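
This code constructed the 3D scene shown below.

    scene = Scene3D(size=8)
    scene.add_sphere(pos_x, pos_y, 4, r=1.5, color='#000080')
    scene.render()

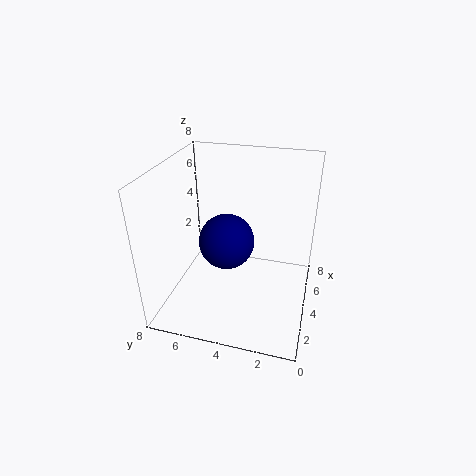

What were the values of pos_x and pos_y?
pos_x = 3.5
pos_y = 4.5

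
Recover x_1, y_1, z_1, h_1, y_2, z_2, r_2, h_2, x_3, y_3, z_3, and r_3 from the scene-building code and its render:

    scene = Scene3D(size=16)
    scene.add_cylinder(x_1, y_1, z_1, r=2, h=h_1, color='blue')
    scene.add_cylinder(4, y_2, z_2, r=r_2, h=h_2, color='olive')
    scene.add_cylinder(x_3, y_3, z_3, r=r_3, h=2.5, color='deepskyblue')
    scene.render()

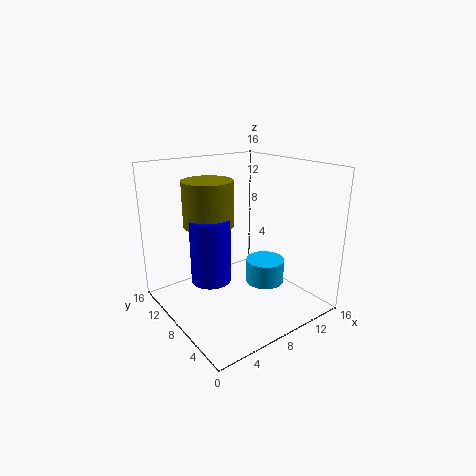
x_1 = 3.5; y_1 = 6.5; z_1 = 5; h_1 = 6.5; y_2 = 7.5; z_2 = 10.5; r_2 = 2.5; h_2 = 4.5; x_3 = 9; y_3 = 4.5; z_3 = 4; r_3 = 2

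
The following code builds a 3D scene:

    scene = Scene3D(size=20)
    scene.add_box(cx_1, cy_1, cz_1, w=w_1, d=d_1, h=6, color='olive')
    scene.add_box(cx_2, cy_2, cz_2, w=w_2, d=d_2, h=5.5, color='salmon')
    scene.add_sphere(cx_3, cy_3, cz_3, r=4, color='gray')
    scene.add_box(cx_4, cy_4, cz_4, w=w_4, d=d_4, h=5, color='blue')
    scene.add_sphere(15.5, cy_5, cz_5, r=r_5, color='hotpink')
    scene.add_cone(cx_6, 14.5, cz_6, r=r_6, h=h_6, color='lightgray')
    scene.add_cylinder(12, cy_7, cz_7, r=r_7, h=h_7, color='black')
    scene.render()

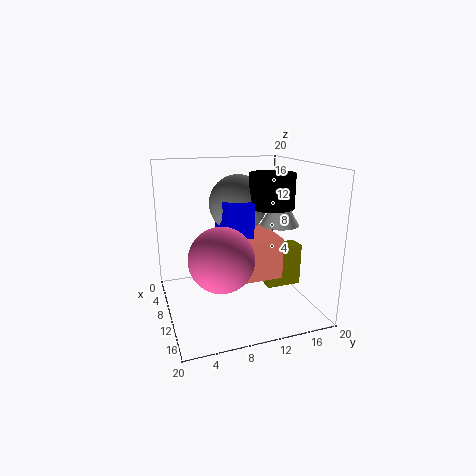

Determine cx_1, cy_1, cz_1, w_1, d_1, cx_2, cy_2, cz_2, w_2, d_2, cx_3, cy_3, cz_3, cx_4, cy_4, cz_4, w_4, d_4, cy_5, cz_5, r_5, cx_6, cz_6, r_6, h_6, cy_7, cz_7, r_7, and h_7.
cx_1 = 9.5, cy_1 = 14, cz_1 = 2.5, w_1 = 2.5, d_1 = 5, cx_2 = 8, cy_2 = 8, cz_2 = 5.5, w_2 = 7, d_2 = 6.5, cx_3 = 8.5, cy_3 = 10.5, cz_3 = 14.5, cx_4 = 7, cy_4 = 7.5, cz_4 = 10.5, w_4 = 6.5, d_4 = 3.5, cy_5 = 6, cz_5 = 9.5, r_5 = 4, cx_6 = 13.5, cz_6 = 12.5, r_6 = 2.5, h_6 = 4.5, cy_7 = 14, cz_7 = 14.5, r_7 = 3, h_7 = 4.5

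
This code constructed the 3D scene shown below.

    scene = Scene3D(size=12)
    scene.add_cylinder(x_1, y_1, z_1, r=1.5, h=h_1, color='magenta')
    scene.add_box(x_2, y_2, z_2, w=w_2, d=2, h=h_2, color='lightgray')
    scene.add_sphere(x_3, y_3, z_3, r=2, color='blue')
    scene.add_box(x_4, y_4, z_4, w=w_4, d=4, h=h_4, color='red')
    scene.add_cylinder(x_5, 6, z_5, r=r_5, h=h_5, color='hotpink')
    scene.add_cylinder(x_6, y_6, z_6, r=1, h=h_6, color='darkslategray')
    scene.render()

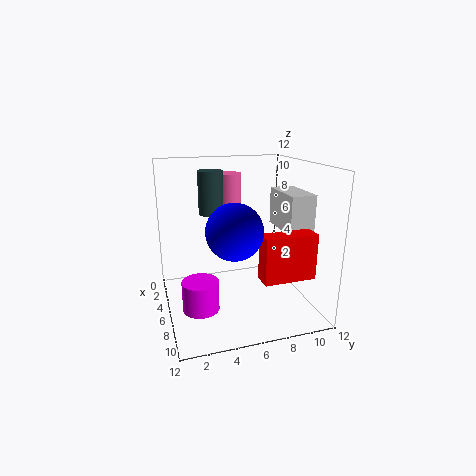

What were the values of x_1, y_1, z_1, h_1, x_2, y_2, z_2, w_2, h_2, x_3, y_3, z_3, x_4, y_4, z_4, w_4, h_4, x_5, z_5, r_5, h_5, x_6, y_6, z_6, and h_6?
x_1 = 7; y_1 = 2.5; z_1 = 0.5; h_1 = 2.5; x_2 = 5.5; y_2 = 9; z_2 = 7; w_2 = 4; h_2 = 3; x_3 = 10; y_3 = 4.5; z_3 = 8; x_4 = 9.5; y_4 = 6.5; z_4 = 4; w_4 = 1.5; h_4 = 3.5; x_5 = 3.5; z_5 = 5.5; r_5 = 1; h_5 = 5.5; x_6 = 5; y_6 = 4; z_6 = 8; h_6 = 3.5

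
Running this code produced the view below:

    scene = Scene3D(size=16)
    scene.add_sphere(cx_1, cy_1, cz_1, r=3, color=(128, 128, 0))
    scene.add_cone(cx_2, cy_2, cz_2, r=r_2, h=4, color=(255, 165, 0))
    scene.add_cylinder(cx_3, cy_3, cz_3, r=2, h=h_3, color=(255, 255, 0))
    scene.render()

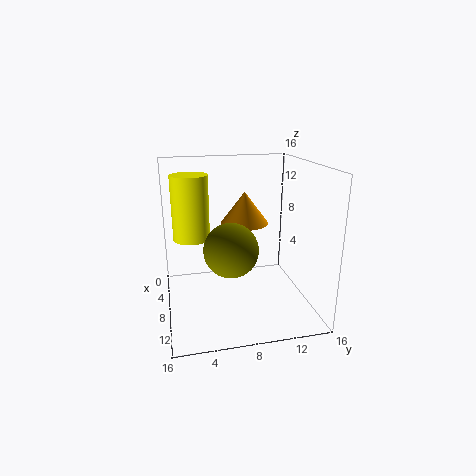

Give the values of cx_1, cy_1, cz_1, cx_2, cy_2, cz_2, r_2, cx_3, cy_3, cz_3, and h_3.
cx_1 = 9
cy_1 = 7
cz_1 = 7
cx_2 = 3
cy_2 = 10
cz_2 = 8
r_2 = 3
cx_3 = 7
cy_3 = 3
cz_3 = 8
h_3 = 7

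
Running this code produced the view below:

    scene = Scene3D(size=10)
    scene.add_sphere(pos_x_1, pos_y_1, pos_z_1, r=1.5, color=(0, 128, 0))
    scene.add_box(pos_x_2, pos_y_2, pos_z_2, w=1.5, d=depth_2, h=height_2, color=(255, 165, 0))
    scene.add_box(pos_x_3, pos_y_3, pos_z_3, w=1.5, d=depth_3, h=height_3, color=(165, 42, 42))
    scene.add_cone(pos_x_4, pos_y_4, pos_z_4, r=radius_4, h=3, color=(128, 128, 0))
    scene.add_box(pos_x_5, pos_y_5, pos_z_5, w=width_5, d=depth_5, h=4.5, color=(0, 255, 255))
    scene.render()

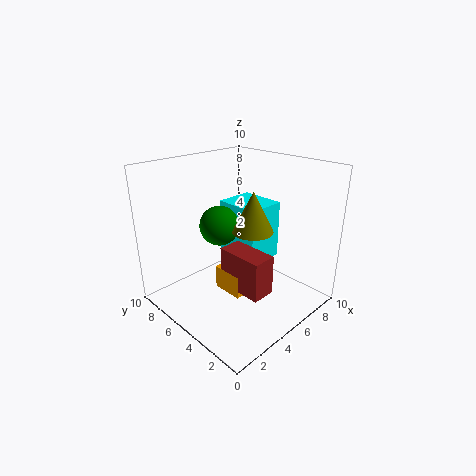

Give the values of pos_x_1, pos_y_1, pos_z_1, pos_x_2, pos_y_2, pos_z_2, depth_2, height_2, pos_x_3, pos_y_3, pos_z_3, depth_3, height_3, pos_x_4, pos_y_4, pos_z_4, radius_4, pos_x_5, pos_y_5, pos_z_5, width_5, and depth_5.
pos_x_1 = 5.5, pos_y_1 = 7.5, pos_z_1 = 5, pos_x_2 = 2.5, pos_y_2 = 2.5, pos_z_2 = 2.5, depth_2 = 2, height_2 = 1.5, pos_x_3 = 2.5, pos_y_3 = 1, pos_z_3 = 3, depth_3 = 3, height_3 = 2.5, pos_x_4 = 6.5, pos_y_4 = 5, pos_z_4 = 5, radius_4 = 1.5, pos_x_5 = 6.5, pos_y_5 = 5, pos_z_5 = 2, width_5 = 3, depth_5 = 3.5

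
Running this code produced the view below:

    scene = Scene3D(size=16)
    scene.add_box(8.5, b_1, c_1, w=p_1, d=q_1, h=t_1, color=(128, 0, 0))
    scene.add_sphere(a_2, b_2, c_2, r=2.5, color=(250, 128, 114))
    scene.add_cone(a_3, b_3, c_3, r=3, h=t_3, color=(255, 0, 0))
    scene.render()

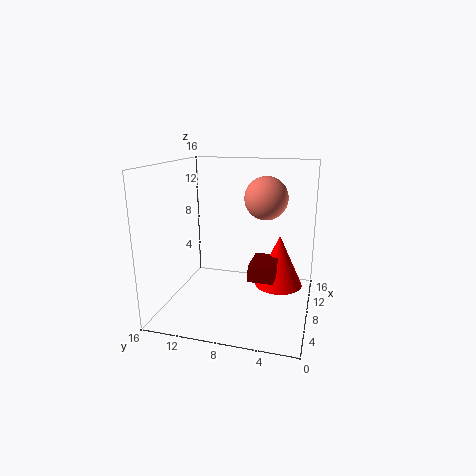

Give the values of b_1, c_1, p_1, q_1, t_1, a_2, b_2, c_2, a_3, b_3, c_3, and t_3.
b_1 = 4; c_1 = 2.5; p_1 = 4.5; q_1 = 3; t_1 = 2; a_2 = 11; b_2 = 5.5; c_2 = 12; a_3 = 13; b_3 = 4; c_3 = 0.5; t_3 = 6.5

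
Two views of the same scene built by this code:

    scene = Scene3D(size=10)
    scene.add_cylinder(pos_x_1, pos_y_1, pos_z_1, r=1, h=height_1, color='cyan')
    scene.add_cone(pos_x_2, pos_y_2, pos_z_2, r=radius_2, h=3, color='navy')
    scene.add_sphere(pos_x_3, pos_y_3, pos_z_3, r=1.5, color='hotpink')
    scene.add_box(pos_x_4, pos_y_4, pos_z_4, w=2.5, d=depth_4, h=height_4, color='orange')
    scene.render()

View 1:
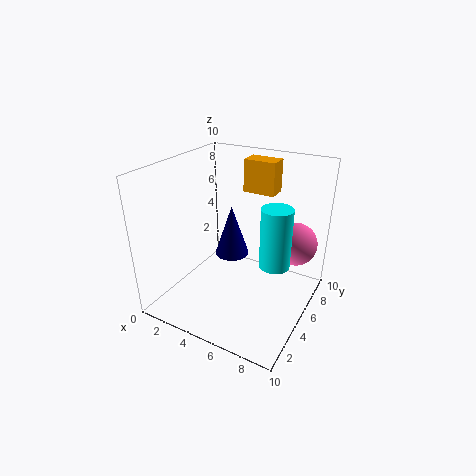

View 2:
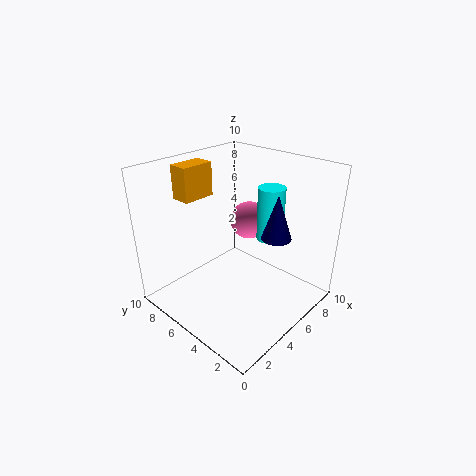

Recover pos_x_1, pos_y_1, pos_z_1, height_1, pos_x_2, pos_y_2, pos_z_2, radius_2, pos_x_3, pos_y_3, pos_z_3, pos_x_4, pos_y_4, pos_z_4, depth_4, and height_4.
pos_x_1 = 8, pos_y_1 = 4.5, pos_z_1 = 4, height_1 = 4, pos_x_2 = 6, pos_y_2 = 2.5, pos_z_2 = 5.5, radius_2 = 1, pos_x_3 = 8.5, pos_y_3 = 7, pos_z_3 = 4.5, pos_x_4 = 3.5, pos_y_4 = 8.5, pos_z_4 = 7, depth_4 = 1.5, height_4 = 2.5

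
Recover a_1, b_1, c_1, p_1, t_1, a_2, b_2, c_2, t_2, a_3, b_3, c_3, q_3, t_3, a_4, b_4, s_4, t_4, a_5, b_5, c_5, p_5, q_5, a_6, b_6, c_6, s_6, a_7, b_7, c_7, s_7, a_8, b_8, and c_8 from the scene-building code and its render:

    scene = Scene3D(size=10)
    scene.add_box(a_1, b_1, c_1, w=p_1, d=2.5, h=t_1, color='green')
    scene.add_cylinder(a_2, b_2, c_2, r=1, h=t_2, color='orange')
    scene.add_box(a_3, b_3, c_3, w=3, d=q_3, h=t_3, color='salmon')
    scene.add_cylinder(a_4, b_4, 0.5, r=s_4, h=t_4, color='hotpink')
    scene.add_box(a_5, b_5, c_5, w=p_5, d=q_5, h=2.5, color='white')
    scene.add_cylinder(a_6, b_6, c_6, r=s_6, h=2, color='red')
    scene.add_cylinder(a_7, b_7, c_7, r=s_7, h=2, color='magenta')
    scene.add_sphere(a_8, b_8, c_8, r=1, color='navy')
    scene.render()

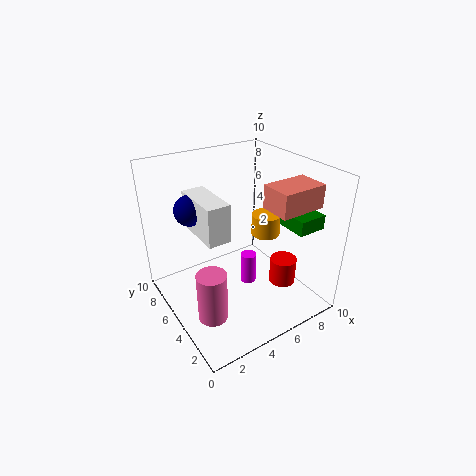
a_1 = 7.5, b_1 = 1.5, c_1 = 6, p_1 = 2, t_1 = 1, a_2 = 7, b_2 = 4.5, c_2 = 5, t_2 = 1.5, a_3 = 5.5, b_3 = 1, c_3 = 8, q_3 = 2, t_3 = 1.5, a_4 = 2, b_4 = 3.5, s_4 = 1, t_4 = 3.5, a_5 = 2, b_5 = 3.5, c_5 = 6, p_5 = 1.5, q_5 = 3.5, a_6 = 8.5, b_6 = 4, c_6 = 0.5, s_6 = 1, a_7 = 4.5, b_7 = 3, c_7 = 3, s_7 = 0.5, a_8 = 2, b_8 = 6, c_8 = 7.5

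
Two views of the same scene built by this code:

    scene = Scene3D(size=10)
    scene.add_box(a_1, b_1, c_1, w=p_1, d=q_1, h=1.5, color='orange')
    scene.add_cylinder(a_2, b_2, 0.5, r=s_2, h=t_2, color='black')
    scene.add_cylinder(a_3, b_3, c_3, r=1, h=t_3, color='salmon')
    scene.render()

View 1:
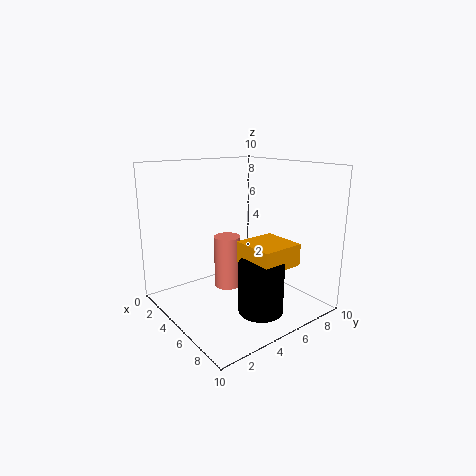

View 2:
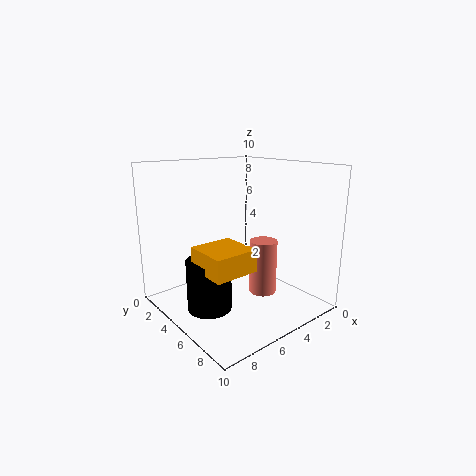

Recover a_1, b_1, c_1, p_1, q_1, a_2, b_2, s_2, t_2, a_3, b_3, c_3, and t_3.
a_1 = 5.5, b_1 = 4.5, c_1 = 3.5, p_1 = 3, q_1 = 3, a_2 = 7.5, b_2 = 5, s_2 = 1.5, t_2 = 3.5, a_3 = 3, b_3 = 5.5, c_3 = 0.5, t_3 = 4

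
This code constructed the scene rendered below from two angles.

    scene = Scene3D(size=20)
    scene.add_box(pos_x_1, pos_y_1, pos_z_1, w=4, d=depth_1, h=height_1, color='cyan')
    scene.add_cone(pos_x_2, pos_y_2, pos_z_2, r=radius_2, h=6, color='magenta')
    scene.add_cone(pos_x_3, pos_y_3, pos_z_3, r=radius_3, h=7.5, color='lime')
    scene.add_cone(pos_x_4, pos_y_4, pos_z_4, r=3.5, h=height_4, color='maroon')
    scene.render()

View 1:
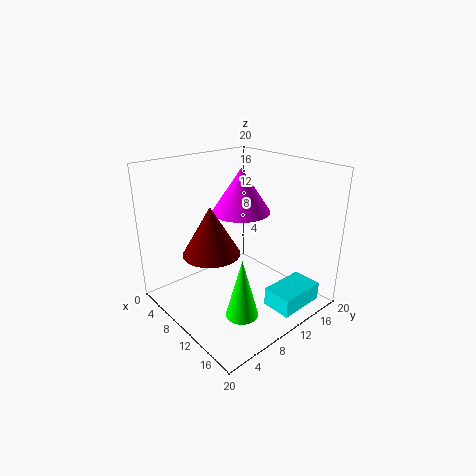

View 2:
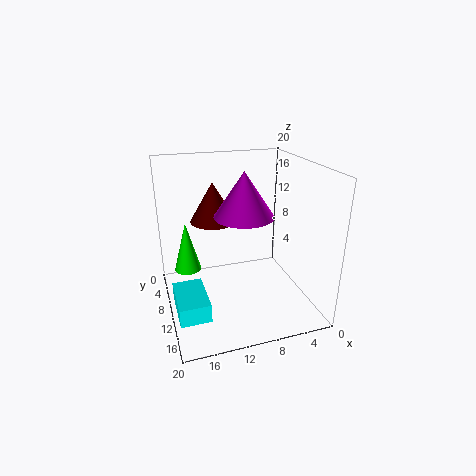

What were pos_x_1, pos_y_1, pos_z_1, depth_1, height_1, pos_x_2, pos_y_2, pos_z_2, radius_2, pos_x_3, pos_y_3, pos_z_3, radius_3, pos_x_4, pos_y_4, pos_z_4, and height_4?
pos_x_1 = 15.5; pos_y_1 = 10; pos_z_1 = 2; depth_1 = 6.5; height_1 = 2.5; pos_x_2 = 9.5; pos_y_2 = 11; pos_z_2 = 13.5; radius_2 = 4; pos_x_3 = 16.5; pos_y_3 = 5; pos_z_3 = 3.5; radius_3 = 2; pos_x_4 = 12; pos_y_4 = 4; pos_z_4 = 10.5; height_4 = 6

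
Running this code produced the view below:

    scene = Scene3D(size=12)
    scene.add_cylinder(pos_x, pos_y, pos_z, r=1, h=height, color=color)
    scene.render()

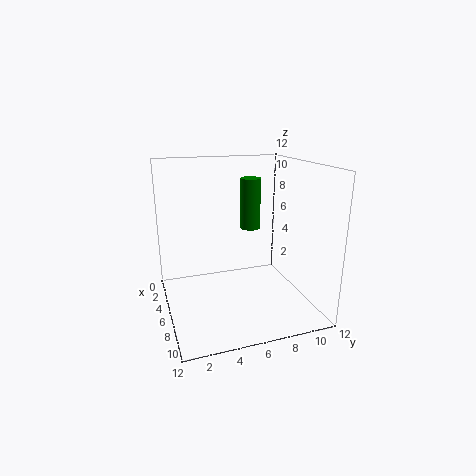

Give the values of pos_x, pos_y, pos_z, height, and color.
pos_x = 1, pos_y = 9, pos_z = 5, height = 5, color = 'green'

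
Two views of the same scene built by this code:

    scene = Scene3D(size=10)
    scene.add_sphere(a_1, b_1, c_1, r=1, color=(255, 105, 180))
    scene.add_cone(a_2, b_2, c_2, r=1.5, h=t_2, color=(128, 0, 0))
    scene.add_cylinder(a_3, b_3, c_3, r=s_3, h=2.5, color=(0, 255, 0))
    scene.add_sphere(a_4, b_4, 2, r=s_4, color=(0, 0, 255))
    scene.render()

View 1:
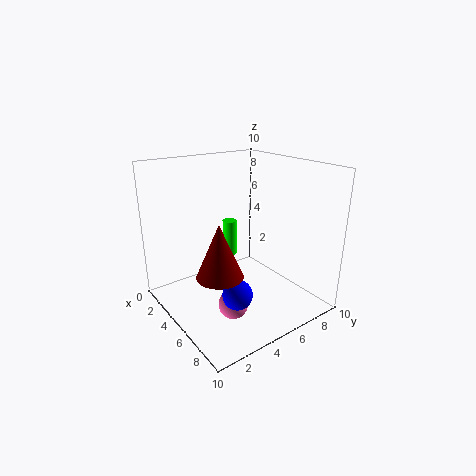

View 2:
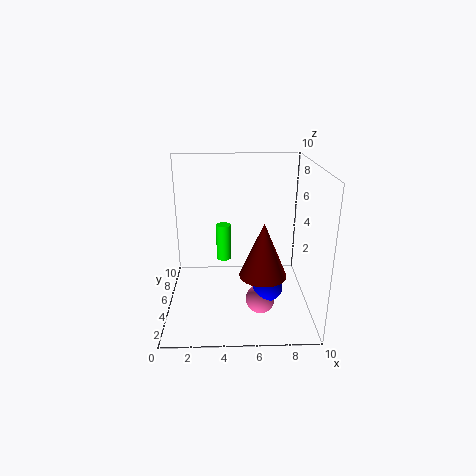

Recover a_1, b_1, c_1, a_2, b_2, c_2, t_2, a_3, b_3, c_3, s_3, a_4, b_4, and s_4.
a_1 = 6.5
b_1 = 3.5
c_1 = 1
a_2 = 6.5
b_2 = 2.5
c_2 = 3.5
t_2 = 3.5
a_3 = 4
b_3 = 5
c_3 = 3.5
s_3 = 0.5
a_4 = 7
b_4 = 3.5
s_4 = 1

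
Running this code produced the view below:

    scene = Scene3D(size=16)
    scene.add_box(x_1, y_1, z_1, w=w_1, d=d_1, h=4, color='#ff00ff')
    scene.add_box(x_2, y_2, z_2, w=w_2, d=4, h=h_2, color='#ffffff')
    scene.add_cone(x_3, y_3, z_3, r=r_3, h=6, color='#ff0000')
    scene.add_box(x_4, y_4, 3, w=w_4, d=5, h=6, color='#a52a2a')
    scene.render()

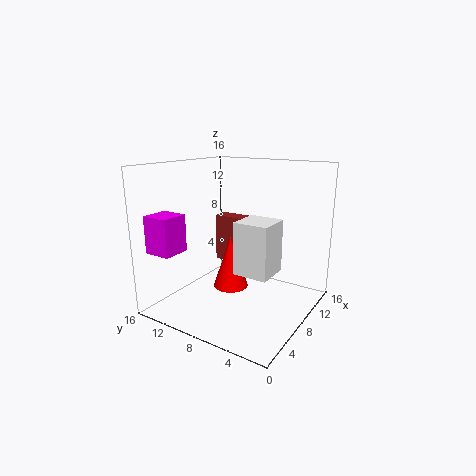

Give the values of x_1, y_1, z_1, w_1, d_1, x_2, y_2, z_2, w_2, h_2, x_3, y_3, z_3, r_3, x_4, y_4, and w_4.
x_1 = 1, y_1 = 12, z_1 = 7, w_1 = 3, d_1 = 3, x_2 = 7, y_2 = 4, z_2 = 4, w_2 = 4, h_2 = 6, x_3 = 8, y_3 = 9, z_3 = 2, r_3 = 2, x_4 = 12, y_4 = 9, w_4 = 2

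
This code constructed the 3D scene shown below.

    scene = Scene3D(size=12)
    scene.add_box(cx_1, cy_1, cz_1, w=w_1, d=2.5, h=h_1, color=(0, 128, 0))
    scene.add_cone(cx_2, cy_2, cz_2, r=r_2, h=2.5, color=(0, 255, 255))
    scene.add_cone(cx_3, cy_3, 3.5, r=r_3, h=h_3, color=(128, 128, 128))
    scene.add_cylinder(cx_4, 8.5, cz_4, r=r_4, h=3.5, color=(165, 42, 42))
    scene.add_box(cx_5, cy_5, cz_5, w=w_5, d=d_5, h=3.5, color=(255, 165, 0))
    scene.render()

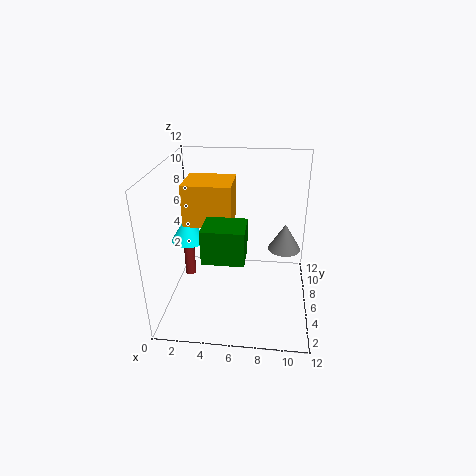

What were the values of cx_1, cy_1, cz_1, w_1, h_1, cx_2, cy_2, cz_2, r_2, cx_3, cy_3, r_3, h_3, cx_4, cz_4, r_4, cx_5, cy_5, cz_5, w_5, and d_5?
cx_1 = 4; cy_1 = 1; cz_1 = 6.5; w_1 = 3; h_1 = 2.5; cx_2 = 1.5; cy_2 = 7; cz_2 = 5; r_2 = 1.5; cx_3 = 10; cy_3 = 9; r_3 = 1.5; h_3 = 2.5; cx_4 = 1; cz_4 = 0.5; r_4 = 0.5; cx_5 = 1.5; cy_5 = 5.5; cz_5 = 7; w_5 = 4; d_5 = 3.5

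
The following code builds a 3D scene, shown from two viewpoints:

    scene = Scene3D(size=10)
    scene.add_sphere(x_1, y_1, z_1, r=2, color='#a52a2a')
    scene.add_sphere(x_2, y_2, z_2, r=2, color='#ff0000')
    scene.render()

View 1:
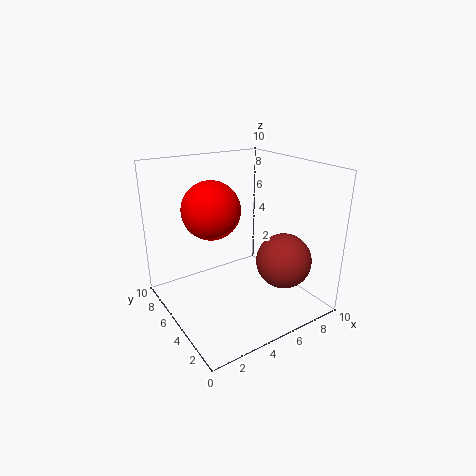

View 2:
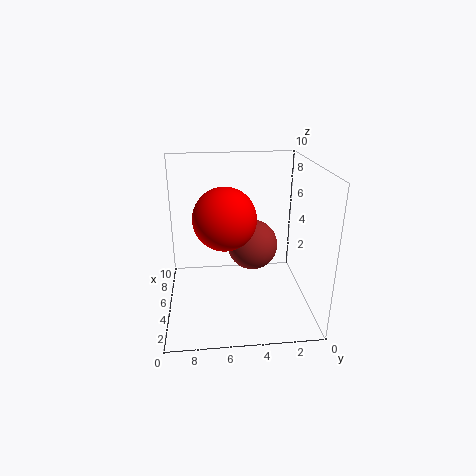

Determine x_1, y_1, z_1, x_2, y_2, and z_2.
x_1 = 8, y_1 = 3.5, z_1 = 3, x_2 = 3.5, y_2 = 6, z_2 = 7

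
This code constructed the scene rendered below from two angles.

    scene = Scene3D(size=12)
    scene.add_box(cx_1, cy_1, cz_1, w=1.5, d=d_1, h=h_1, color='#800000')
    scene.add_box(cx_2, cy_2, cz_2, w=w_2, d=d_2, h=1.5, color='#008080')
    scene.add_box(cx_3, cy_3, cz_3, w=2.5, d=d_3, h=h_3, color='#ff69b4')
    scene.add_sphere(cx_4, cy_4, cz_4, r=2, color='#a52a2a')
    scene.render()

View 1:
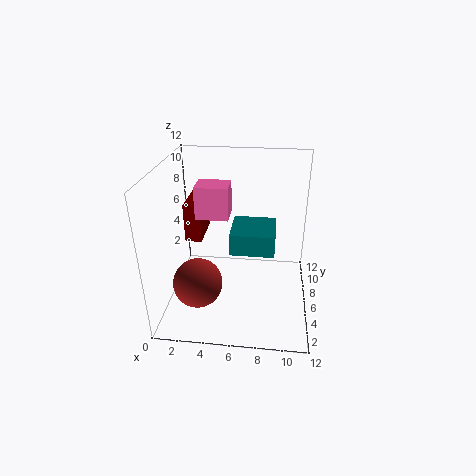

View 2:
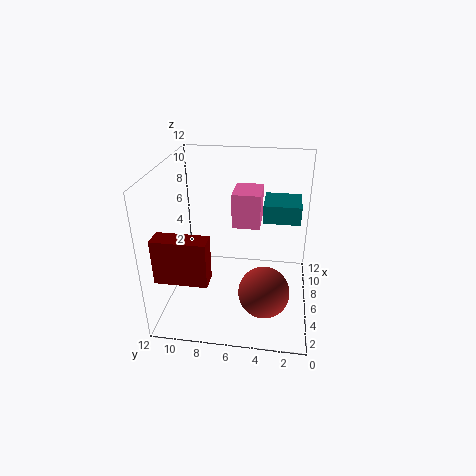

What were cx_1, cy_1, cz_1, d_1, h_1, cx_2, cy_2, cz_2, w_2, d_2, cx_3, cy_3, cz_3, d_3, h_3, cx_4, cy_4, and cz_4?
cx_1 = 1
cy_1 = 7.5
cz_1 = 4.5
d_1 = 4
h_1 = 3.5
cx_2 = 6
cy_2 = 1
cz_2 = 7.5
w_2 = 3
d_2 = 3
cx_3 = 3
cy_3 = 4
cz_3 = 8.5
d_3 = 2
h_3 = 2.5
cx_4 = 3
cy_4 = 3.5
cz_4 = 3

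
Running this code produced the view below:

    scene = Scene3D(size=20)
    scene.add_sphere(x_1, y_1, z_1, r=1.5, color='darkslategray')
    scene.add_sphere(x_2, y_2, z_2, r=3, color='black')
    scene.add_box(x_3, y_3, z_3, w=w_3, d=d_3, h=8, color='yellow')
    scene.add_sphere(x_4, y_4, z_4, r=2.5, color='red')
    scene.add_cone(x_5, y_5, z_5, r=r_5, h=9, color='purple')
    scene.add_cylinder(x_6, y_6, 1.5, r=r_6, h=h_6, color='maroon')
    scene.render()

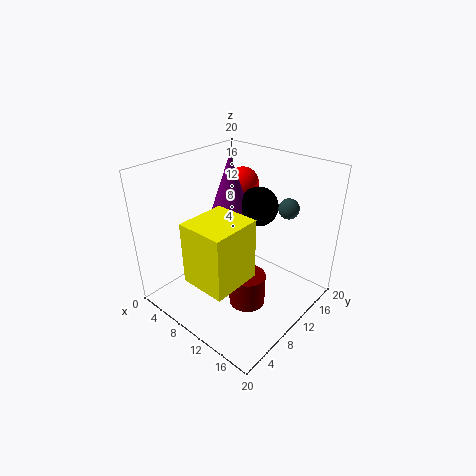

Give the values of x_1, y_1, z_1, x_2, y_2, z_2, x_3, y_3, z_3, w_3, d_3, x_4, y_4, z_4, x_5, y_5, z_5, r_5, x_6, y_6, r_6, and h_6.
x_1 = 13.5; y_1 = 17; z_1 = 13; x_2 = 8.5; y_2 = 16.5; z_2 = 12; x_3 = 9; y_3 = 1; z_3 = 7.5; w_3 = 6; d_3 = 6.5; x_4 = 4.5; y_4 = 17.5; z_4 = 14.5; x_5 = 5; y_5 = 14; z_5 = 11; r_5 = 3; x_6 = 13; y_6 = 8.5; r_6 = 2.5; h_6 = 4.5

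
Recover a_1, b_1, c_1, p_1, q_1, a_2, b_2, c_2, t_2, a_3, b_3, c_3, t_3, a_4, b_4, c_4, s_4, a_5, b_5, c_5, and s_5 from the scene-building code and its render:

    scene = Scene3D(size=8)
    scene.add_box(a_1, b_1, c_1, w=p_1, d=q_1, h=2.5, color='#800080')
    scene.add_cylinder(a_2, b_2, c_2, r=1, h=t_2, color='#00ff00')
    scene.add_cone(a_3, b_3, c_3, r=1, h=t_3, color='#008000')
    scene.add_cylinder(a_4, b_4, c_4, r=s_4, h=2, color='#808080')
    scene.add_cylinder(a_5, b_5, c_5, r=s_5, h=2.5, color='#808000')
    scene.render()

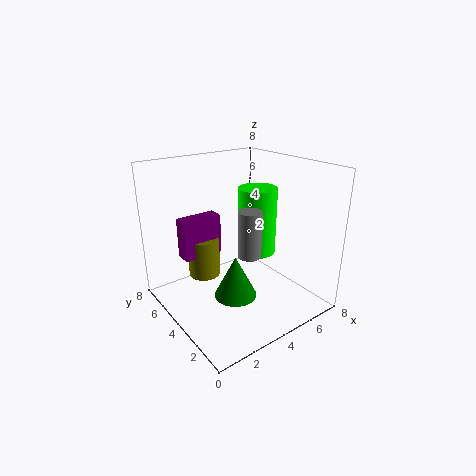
a_1 = 2
b_1 = 6.5
c_1 = 2
p_1 = 2.5
q_1 = 1
a_2 = 4.5
b_2 = 3
c_2 = 3.5
t_2 = 3.5
a_3 = 2
b_3 = 1.5
c_3 = 2.5
t_3 = 2
a_4 = 2
b_4 = 0.5
c_4 = 5
s_4 = 0.5
a_5 = 3.5
b_5 = 7
c_5 = 0.5
s_5 = 1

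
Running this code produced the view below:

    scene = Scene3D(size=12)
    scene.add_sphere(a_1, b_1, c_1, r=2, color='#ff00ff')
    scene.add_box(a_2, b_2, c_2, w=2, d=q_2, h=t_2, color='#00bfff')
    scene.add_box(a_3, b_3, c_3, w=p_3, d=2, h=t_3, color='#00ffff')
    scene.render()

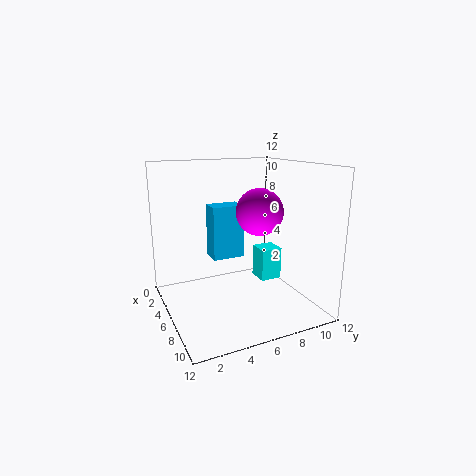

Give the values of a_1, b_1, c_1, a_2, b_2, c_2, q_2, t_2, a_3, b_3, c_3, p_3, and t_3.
a_1 = 6, b_1 = 8, c_1 = 8, a_2 = 1, b_2 = 5, c_2 = 3, q_2 = 3, t_2 = 5, a_3 = 3, b_3 = 9, c_3 = 1, p_3 = 2, t_3 = 3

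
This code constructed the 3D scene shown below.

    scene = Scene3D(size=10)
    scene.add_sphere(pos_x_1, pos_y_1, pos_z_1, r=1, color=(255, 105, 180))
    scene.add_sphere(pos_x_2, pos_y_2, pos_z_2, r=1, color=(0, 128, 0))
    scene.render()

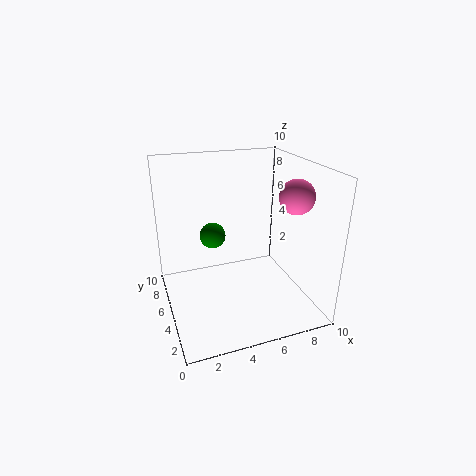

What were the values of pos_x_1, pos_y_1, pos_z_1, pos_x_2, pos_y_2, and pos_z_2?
pos_x_1 = 7; pos_y_1 = 1; pos_z_1 = 9; pos_x_2 = 4; pos_y_2 = 8; pos_z_2 = 4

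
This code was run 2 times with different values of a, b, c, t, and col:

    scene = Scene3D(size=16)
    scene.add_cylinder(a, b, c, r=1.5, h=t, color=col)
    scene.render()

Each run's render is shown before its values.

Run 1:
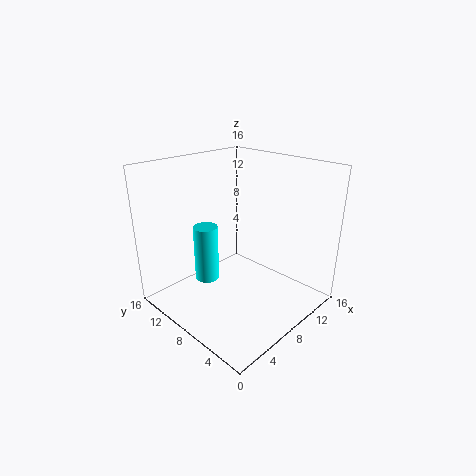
a = 7.5, b = 13, c = 1, t = 7, col = 'cyan'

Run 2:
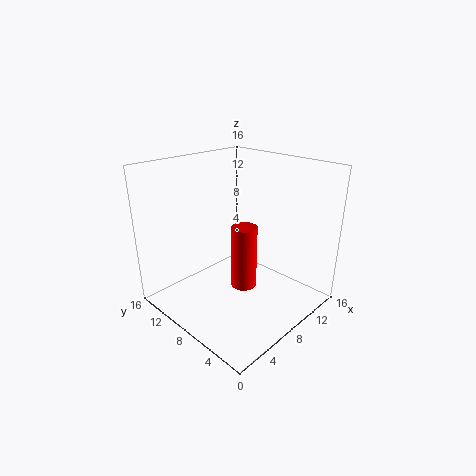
a = 9, b = 8, c = 1.5, t = 7.5, col = 'red'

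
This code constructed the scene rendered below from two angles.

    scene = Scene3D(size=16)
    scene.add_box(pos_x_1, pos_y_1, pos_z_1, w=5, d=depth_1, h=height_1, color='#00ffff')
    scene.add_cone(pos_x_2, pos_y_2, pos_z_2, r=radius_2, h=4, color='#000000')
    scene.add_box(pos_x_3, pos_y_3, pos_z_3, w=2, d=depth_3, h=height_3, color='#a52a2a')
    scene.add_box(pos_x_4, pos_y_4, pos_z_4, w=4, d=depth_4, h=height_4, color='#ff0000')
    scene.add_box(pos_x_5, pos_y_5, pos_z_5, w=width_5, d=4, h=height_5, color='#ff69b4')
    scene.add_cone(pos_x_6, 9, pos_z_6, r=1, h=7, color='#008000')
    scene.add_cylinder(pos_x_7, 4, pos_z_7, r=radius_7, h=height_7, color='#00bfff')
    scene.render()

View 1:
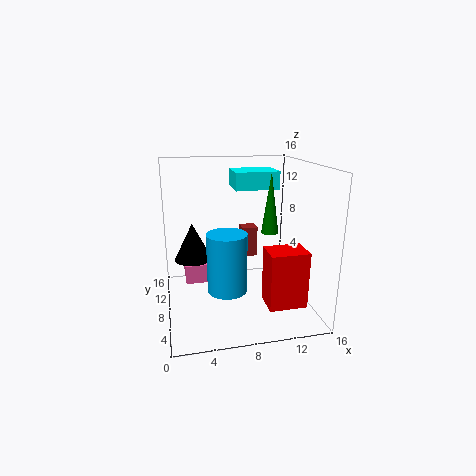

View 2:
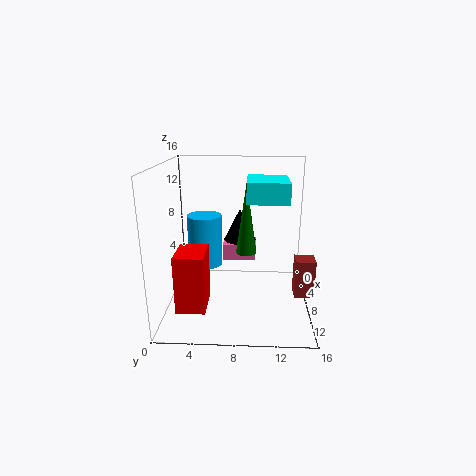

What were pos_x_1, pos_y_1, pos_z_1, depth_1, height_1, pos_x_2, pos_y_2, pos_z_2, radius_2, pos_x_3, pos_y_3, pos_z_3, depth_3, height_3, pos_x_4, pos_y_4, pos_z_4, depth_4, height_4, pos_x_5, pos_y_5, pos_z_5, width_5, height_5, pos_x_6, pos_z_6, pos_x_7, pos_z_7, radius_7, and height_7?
pos_x_1 = 8; pos_y_1 = 9; pos_z_1 = 13; depth_1 = 4; height_1 = 2; pos_x_2 = 3; pos_y_2 = 8; pos_z_2 = 6; radius_2 = 2; pos_x_3 = 10; pos_y_3 = 14; pos_z_3 = 3; depth_3 = 2; height_3 = 4; pos_x_4 = 10; pos_y_4 = 2; pos_z_4 = 2; depth_4 = 3; height_4 = 6; pos_x_5 = 2; pos_y_5 = 6; pos_z_5 = 4; width_5 = 3; height_5 = 2; pos_x_6 = 12; pos_z_6 = 8; pos_x_7 = 6; pos_z_7 = 4; radius_7 = 2; height_7 = 6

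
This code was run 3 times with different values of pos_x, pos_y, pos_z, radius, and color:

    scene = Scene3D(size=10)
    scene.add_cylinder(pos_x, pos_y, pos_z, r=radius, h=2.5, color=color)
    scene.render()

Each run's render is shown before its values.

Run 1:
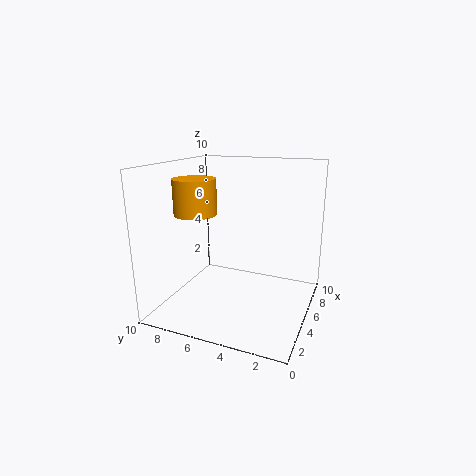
pos_x = 4.5; pos_y = 8; pos_z = 6.5; radius = 1.5; color = 'orange'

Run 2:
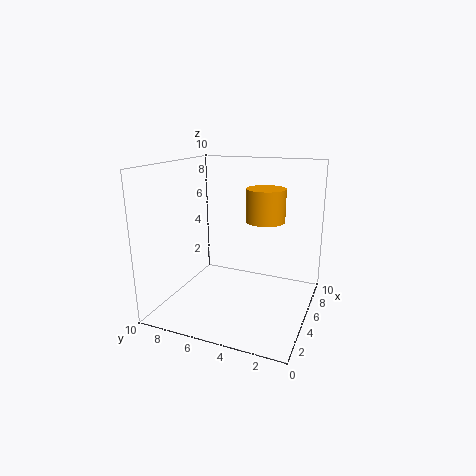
pos_x = 8; pos_y = 4; pos_z = 5.5; radius = 1.5; color = 'orange'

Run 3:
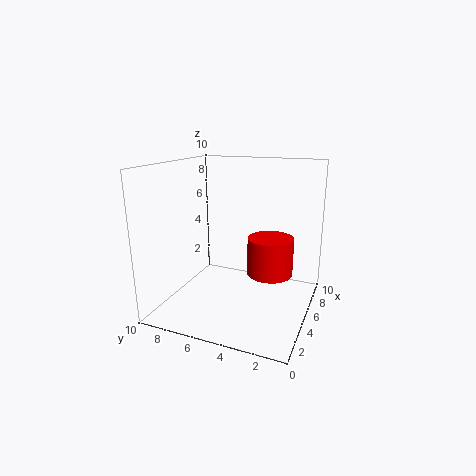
pos_x = 4.5; pos_y = 2.5; pos_z = 3; radius = 1.5; color = 'red'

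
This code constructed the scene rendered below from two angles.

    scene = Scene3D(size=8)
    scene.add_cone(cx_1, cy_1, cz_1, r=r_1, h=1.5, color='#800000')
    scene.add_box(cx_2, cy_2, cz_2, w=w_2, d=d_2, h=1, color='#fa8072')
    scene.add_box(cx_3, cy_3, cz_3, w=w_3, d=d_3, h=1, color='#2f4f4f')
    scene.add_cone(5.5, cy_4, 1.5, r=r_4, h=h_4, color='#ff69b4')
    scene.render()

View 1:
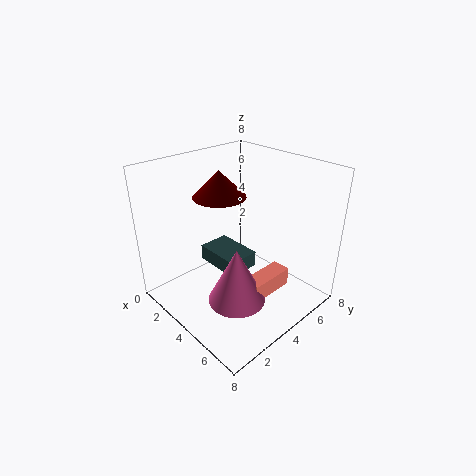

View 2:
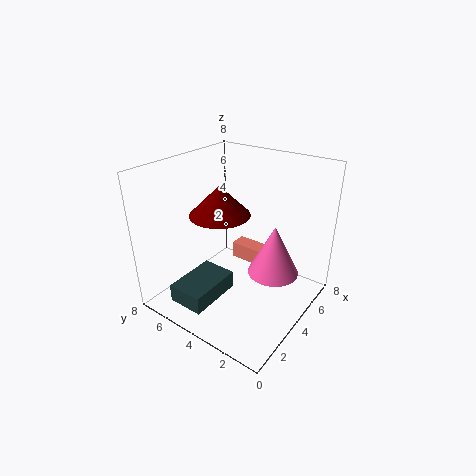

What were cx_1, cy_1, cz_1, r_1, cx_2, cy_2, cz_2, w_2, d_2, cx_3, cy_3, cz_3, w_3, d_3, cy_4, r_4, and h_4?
cx_1 = 2.5
cy_1 = 4
cz_1 = 6
r_1 = 1.5
cx_2 = 5.5
cy_2 = 3
cz_2 = 1.5
w_2 = 1
d_2 = 2.5
cx_3 = 0.5
cy_3 = 4
cz_3 = 1
w_3 = 3
d_3 = 2
cy_4 = 2.5
r_4 = 1.5
h_4 = 3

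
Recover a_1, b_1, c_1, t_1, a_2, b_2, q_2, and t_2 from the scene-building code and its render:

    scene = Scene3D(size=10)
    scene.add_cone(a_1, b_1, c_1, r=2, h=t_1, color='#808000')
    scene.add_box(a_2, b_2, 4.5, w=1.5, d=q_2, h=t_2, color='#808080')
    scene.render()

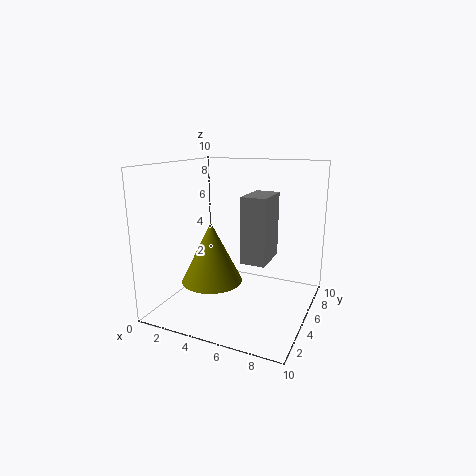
a_1 = 4; b_1 = 3; c_1 = 2.5; t_1 = 4; a_2 = 6.5; b_2 = 2; q_2 = 2.5; t_2 = 4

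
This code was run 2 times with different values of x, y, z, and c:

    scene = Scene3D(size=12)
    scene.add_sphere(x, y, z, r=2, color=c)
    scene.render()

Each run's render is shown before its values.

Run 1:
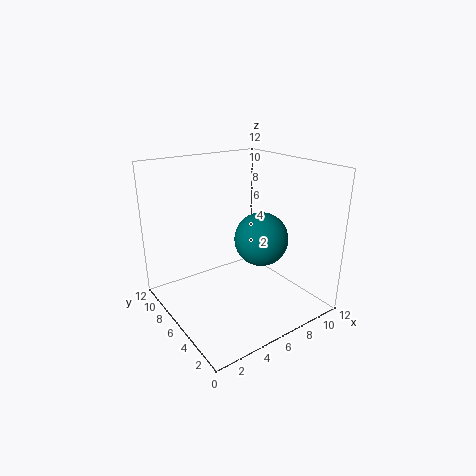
x = 6; y = 3; z = 7; c = 'teal'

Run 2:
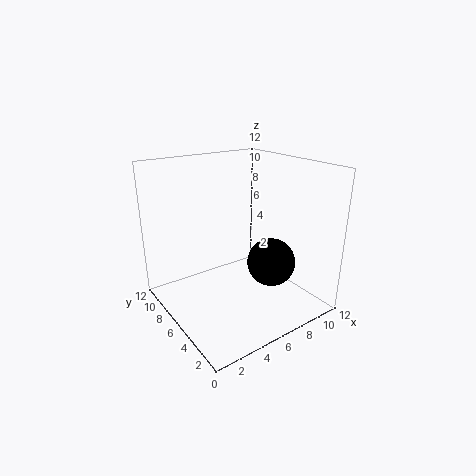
x = 8; y = 4; z = 4; c = 'black'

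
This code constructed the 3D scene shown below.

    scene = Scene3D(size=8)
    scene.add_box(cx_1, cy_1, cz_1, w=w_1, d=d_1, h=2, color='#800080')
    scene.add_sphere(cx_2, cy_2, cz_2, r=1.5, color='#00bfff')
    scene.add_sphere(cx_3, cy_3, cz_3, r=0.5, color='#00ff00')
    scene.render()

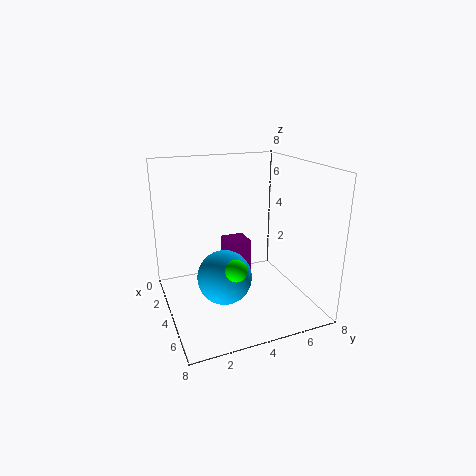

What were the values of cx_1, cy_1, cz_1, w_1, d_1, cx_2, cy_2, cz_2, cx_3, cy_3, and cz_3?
cx_1 = 1, cy_1 = 4, cz_1 = 1, w_1 = 1.5, d_1 = 1.5, cx_2 = 4.5, cy_2 = 3, cz_2 = 2, cx_3 = 7.5, cy_3 = 2.5, cz_3 = 4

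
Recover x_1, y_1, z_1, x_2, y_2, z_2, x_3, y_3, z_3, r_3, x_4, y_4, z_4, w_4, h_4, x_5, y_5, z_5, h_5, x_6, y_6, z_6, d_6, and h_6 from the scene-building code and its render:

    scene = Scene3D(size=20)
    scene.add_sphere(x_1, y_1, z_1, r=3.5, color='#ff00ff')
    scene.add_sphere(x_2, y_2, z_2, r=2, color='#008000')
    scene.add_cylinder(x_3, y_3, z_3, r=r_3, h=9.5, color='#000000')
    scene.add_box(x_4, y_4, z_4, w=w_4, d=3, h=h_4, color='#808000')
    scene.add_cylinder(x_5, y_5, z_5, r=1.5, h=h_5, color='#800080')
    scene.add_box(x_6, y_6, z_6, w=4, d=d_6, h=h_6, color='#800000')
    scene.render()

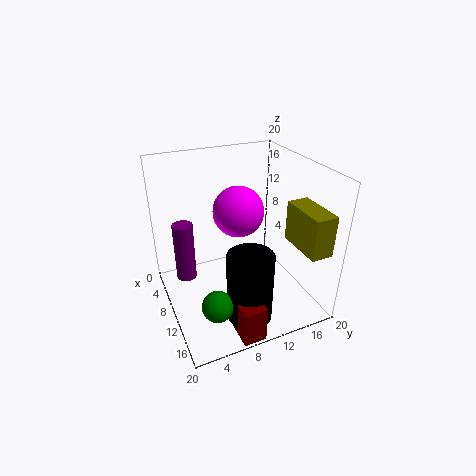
x_1 = 9
y_1 = 10.5
z_1 = 13.5
x_2 = 16
y_2 = 4.5
z_2 = 4.5
x_3 = 16
y_3 = 9
z_3 = 1.5
r_3 = 3
x_4 = 12.5
y_4 = 16
z_4 = 10
w_4 = 6.5
h_4 = 5.5
x_5 = 5
y_5 = 3.5
z_5 = 2
h_5 = 9
x_6 = 16
y_6 = 6.5
z_6 = 0.5
d_6 = 3
h_6 = 5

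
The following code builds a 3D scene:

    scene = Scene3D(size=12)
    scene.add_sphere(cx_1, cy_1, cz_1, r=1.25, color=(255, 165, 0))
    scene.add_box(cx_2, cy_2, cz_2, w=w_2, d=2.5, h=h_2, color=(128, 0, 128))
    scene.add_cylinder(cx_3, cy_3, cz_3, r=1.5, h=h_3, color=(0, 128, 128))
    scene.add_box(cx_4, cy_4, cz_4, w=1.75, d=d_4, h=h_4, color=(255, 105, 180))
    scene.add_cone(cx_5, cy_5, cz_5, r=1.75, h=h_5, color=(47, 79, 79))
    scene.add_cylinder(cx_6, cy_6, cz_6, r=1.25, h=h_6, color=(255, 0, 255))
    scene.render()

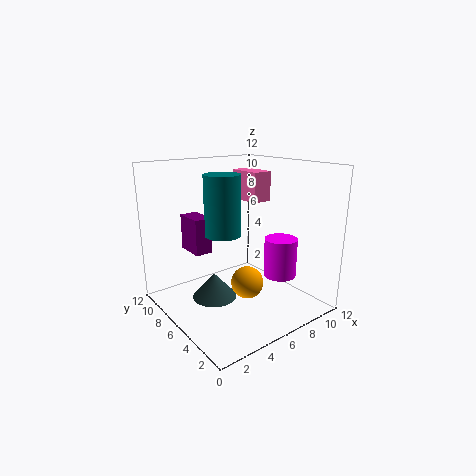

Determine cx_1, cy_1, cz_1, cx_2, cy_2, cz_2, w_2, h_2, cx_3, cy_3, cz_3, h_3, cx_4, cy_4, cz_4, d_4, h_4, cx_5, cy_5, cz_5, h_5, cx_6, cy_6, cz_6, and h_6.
cx_1 = 5; cy_1 = 3.5; cz_1 = 3.25; cx_2 = 2.75; cy_2 = 7.25; cz_2 = 4.75; w_2 = 1.5; h_2 = 3; cx_3 = 5; cy_3 = 6.75; cz_3 = 6.25; h_3 = 5; cx_4 = 7.5; cy_4 = 5.75; cz_4 = 8.75; d_4 = 3; h_4 = 2.5; cx_5 = 3.25; cy_5 = 5.5; cz_5 = 1.75; h_5 = 2; cx_6 = 7.25; cy_6 = 2.25; cz_6 = 3.75; h_6 = 3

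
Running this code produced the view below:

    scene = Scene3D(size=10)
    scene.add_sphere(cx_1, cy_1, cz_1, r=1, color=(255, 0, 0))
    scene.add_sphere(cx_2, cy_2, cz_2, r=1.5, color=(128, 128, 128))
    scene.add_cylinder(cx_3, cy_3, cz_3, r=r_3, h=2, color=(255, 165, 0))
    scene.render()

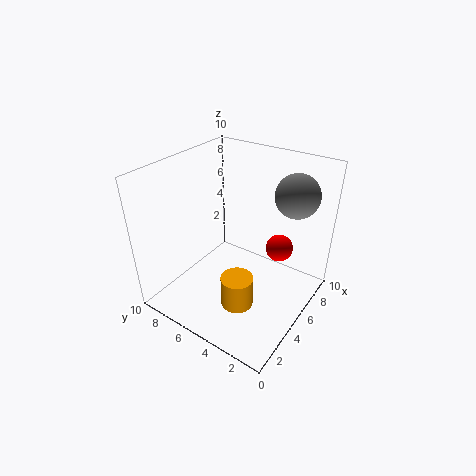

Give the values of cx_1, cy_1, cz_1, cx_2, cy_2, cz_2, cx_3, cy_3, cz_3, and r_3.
cx_1 = 7.5
cy_1 = 3
cz_1 = 3.5
cx_2 = 7.5
cy_2 = 2
cz_2 = 8
cx_3 = 2
cy_3 = 3
cz_3 = 2.5
r_3 = 1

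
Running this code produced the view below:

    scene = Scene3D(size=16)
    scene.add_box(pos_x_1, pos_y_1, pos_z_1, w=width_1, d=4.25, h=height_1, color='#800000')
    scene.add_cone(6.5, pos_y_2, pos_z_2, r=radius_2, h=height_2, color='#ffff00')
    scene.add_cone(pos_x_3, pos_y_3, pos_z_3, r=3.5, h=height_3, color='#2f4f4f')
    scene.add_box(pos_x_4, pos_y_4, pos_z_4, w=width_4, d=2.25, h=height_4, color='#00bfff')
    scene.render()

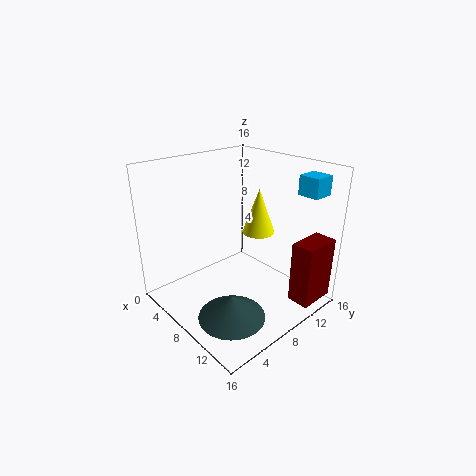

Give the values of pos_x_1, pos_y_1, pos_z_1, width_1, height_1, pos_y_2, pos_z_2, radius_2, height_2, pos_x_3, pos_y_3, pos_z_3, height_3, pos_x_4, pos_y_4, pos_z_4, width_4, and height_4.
pos_x_1 = 13.25; pos_y_1 = 11; pos_z_1 = 1.25; width_1 = 2.5; height_1 = 7; pos_y_2 = 12.75; pos_z_2 = 6.75; radius_2 = 2; height_2 = 5.5; pos_x_3 = 11.5; pos_y_3 = 4; pos_z_3 = 1.5; height_3 = 2.5; pos_x_4 = 13; pos_y_4 = 11.5; pos_z_4 = 13.5; width_4 = 2.25; height_4 = 2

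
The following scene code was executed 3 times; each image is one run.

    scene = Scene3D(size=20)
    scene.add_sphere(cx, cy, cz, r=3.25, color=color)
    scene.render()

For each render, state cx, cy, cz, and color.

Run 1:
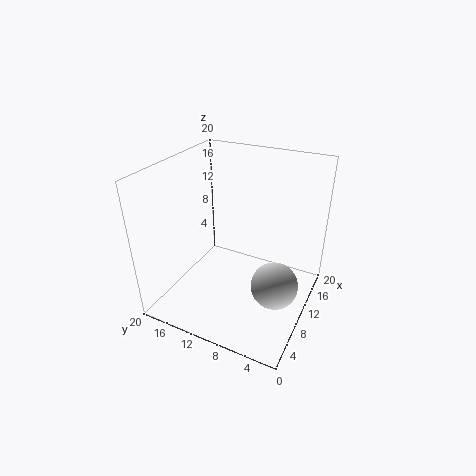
cx = 9.25; cy = 4; cz = 4.25; color = 'lightgray'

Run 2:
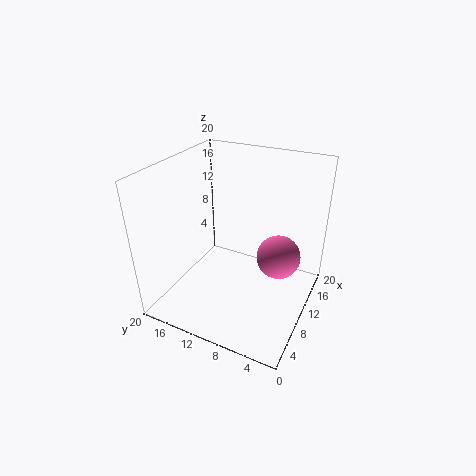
cx = 14; cy = 5.25; cz = 5.75; color = 'hotpink'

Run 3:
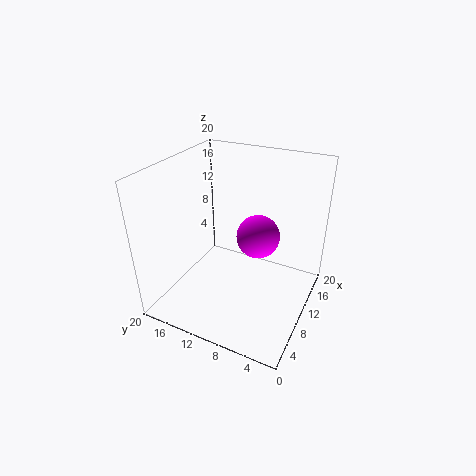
cx = 14.25; cy = 8.75; cz = 8.25; color = 'magenta'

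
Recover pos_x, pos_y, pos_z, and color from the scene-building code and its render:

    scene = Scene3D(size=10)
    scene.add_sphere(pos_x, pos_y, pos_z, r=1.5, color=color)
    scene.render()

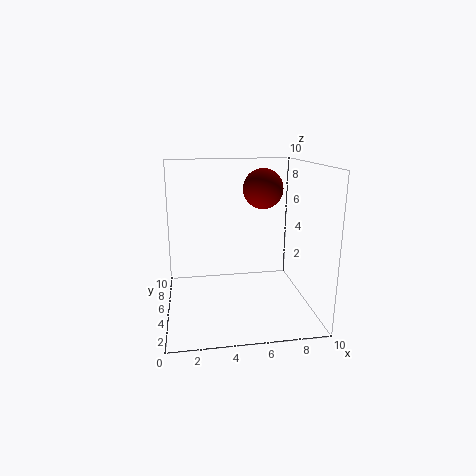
pos_x = 7.25; pos_y = 7.25; pos_z = 8; color = 'maroon'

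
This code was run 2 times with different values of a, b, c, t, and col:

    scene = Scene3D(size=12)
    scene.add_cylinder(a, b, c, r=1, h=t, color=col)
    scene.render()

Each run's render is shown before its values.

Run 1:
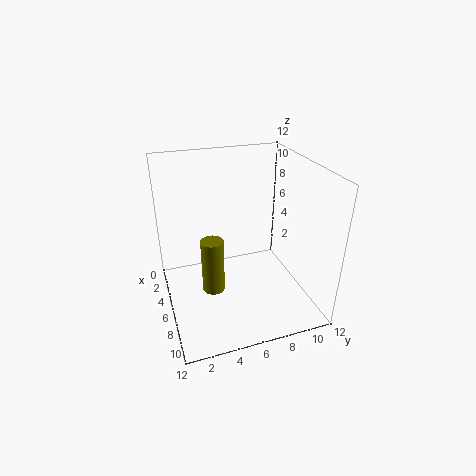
a = 5, b = 4, c = 0.5, t = 5, col = 'olive'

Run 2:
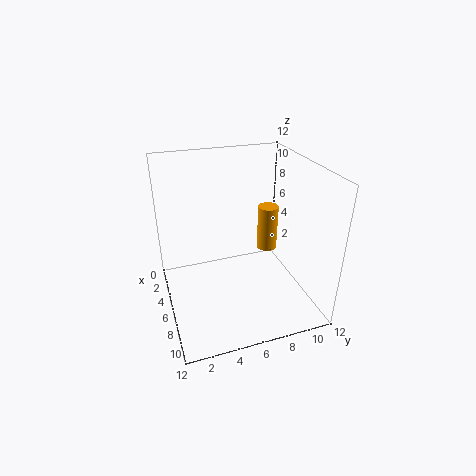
a = 2, b = 10.5, c = 2, t = 4.5, col = 'orange'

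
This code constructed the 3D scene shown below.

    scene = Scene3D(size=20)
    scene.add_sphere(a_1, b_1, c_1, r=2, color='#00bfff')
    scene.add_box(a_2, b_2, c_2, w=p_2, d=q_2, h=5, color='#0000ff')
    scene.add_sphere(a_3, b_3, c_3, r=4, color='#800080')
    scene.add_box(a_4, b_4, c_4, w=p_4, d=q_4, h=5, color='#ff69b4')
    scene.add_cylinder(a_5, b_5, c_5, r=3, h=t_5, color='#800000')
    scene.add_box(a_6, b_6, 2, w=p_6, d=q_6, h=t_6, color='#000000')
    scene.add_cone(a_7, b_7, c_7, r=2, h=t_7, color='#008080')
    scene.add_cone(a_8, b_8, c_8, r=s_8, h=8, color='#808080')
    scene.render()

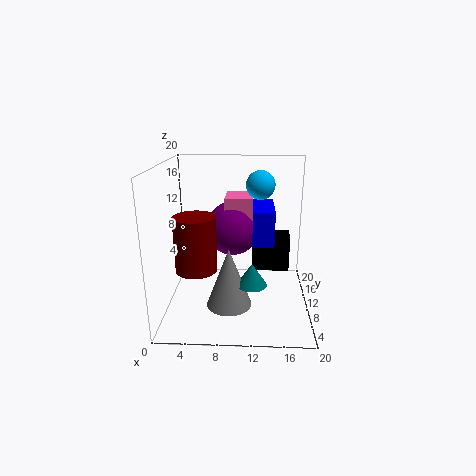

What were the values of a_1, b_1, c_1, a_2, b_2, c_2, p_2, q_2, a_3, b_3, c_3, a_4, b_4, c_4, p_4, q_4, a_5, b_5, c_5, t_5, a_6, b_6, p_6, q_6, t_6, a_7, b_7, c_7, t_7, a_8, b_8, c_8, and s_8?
a_1 = 13, b_1 = 12, c_1 = 17, a_2 = 12, b_2 = 9, c_2 = 9, p_2 = 3, q_2 = 7, a_3 = 9, b_3 = 14, c_3 = 10, a_4 = 8, b_4 = 12, c_4 = 10, p_4 = 4, q_4 = 5, a_5 = 4, b_5 = 10, c_5 = 5, t_5 = 8, a_6 = 12, b_6 = 16, p_6 = 6, q_6 = 3, t_6 = 6, a_7 = 12, b_7 = 6, c_7 = 5, t_7 = 3, a_8 = 9, b_8 = 6, c_8 = 2, s_8 = 3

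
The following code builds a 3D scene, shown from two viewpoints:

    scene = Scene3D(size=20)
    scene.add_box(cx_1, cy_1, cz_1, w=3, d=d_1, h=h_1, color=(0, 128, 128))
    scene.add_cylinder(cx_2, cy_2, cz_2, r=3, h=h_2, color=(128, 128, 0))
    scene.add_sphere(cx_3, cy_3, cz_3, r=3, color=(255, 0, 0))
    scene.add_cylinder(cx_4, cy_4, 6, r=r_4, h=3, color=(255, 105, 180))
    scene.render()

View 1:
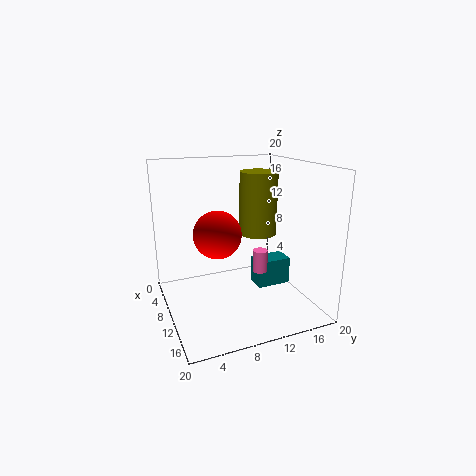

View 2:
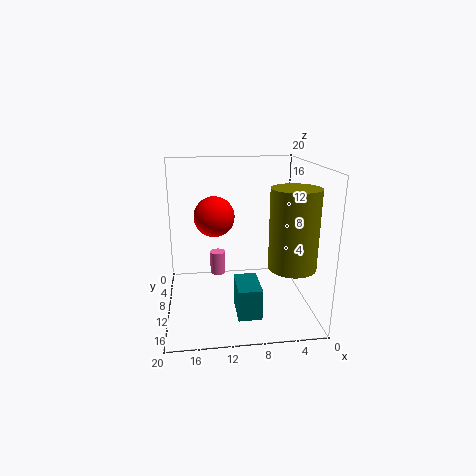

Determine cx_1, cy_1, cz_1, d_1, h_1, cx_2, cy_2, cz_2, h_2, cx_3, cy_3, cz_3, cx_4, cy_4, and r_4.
cx_1 = 8; cy_1 = 13; cz_1 = 2; d_1 = 5; h_1 = 4; cx_2 = 4; cy_2 = 16; cz_2 = 8; h_2 = 10; cx_3 = 13; cy_3 = 6; cz_3 = 12; cx_4 = 13; cy_4 = 12; r_4 = 1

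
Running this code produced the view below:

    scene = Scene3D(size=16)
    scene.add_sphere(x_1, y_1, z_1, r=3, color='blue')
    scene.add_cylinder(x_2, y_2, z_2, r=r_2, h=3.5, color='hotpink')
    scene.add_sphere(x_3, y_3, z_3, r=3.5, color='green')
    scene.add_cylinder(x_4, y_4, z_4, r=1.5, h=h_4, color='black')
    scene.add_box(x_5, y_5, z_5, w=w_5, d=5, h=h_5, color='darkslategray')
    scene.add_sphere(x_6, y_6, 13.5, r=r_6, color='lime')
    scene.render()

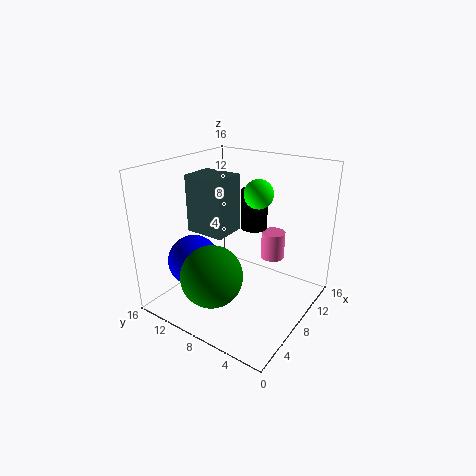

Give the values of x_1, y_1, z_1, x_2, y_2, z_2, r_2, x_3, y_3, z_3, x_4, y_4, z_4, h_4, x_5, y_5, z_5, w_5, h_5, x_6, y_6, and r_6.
x_1 = 6
y_1 = 13
z_1 = 4.5
x_2 = 14.5
y_2 = 7
z_2 = 3
r_2 = 1.5
x_3 = 5
y_3 = 9.5
z_3 = 4
x_4 = 10.5
y_4 = 7.5
z_4 = 8.5
h_4 = 4.5
x_5 = 8
y_5 = 10.5
z_5 = 7
w_5 = 4
h_5 = 7
x_6 = 8
y_6 = 5.5
r_6 = 1.5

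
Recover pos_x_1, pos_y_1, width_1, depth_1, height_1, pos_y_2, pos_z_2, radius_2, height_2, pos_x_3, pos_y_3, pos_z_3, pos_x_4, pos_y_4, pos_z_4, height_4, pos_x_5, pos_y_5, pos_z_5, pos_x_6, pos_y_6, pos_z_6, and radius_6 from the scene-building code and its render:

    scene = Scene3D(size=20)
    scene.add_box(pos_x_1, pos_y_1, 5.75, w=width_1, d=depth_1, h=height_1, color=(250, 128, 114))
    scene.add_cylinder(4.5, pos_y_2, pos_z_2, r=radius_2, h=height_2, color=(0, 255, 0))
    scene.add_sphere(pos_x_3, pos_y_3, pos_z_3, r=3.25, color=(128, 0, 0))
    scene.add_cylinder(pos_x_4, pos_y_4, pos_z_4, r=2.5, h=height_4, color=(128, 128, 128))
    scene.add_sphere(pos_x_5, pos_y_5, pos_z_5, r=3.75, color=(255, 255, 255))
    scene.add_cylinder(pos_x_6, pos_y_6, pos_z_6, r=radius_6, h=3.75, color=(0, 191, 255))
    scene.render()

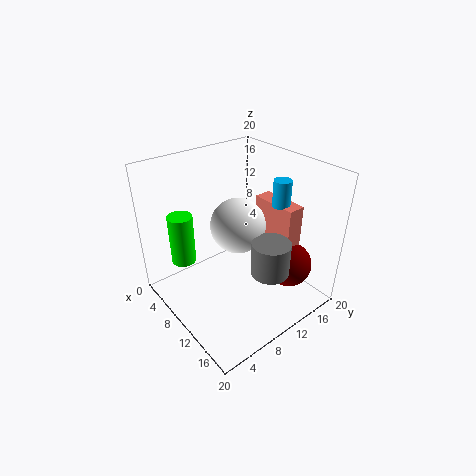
pos_x_1 = 8; pos_y_1 = 15; width_1 = 6.75; depth_1 = 2.5; height_1 = 8.5; pos_y_2 = 4.25; pos_z_2 = 5.75; radius_2 = 1.75; height_2 = 7.25; pos_x_3 = 14.5; pos_y_3 = 16; pos_z_3 = 5.25; pos_x_4 = 16; pos_y_4 = 10.5; pos_z_4 = 7.5; height_4 = 4.5; pos_x_5 = 10; pos_y_5 = 10; pos_z_5 = 12; pos_x_6 = 12.25; pos_y_6 = 15.75; pos_z_6 = 14; radius_6 = 1.25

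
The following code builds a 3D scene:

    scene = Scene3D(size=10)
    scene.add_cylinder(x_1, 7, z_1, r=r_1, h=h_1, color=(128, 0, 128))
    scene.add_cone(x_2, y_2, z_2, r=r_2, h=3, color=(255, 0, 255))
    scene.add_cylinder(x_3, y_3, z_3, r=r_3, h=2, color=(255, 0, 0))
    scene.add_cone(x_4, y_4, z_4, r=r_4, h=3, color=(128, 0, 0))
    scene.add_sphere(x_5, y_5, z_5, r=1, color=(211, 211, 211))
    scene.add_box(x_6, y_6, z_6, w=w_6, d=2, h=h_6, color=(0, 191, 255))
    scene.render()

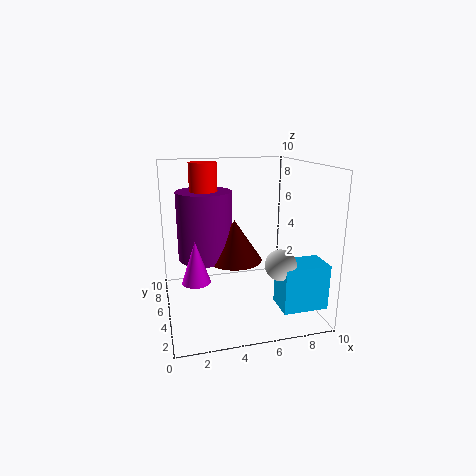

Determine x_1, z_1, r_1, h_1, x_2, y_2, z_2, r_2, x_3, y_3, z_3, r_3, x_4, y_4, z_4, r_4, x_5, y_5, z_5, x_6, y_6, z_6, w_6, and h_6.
x_1 = 3, z_1 = 3, r_1 = 2, h_1 = 5, x_2 = 2, y_2 = 5, z_2 = 2, r_2 = 1, x_3 = 3, y_3 = 7, z_3 = 8, r_3 = 1, x_4 = 5, y_4 = 6, z_4 = 3, r_4 = 2, x_5 = 7, y_5 = 2, z_5 = 4, x_6 = 7, y_6 = 1, z_6 = 1, w_6 = 3, h_6 = 3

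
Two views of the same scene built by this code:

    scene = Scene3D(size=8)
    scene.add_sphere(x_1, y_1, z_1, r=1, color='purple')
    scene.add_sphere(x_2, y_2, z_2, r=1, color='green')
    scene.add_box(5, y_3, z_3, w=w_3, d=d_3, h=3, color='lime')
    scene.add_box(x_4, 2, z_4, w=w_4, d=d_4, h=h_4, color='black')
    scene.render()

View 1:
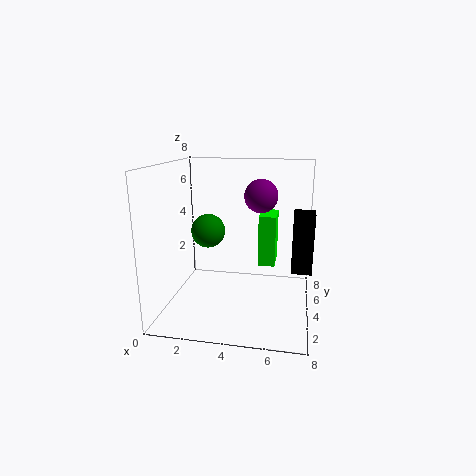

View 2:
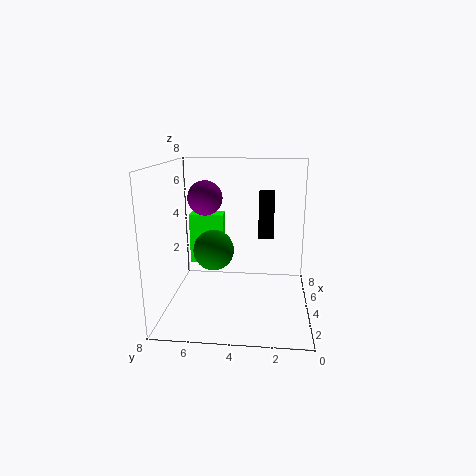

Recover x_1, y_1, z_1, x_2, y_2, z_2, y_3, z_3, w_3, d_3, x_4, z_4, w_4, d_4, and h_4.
x_1 = 5
y_1 = 6
z_1 = 6
x_2 = 2
y_2 = 5
z_2 = 4
y_3 = 5
z_3 = 2
w_3 = 1
d_3 = 2
x_4 = 7
z_4 = 3
w_4 = 1
d_4 = 1
h_4 = 3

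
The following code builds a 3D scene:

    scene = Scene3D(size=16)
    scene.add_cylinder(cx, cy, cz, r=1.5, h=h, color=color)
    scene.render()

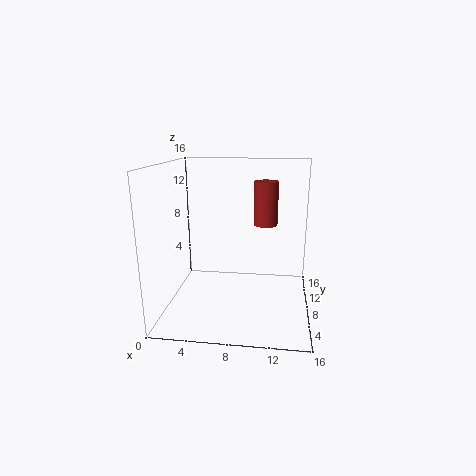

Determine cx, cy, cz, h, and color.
cx = 10.75; cy = 13.75; cz = 8; h = 5.5; color = 'brown'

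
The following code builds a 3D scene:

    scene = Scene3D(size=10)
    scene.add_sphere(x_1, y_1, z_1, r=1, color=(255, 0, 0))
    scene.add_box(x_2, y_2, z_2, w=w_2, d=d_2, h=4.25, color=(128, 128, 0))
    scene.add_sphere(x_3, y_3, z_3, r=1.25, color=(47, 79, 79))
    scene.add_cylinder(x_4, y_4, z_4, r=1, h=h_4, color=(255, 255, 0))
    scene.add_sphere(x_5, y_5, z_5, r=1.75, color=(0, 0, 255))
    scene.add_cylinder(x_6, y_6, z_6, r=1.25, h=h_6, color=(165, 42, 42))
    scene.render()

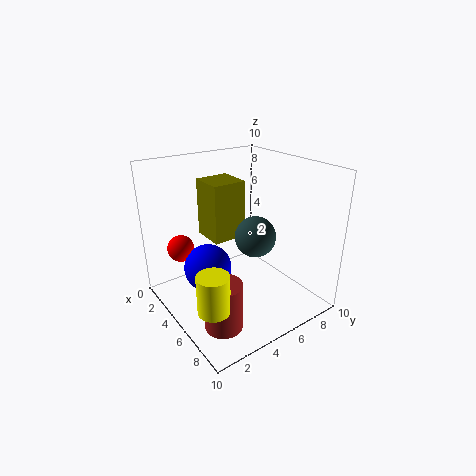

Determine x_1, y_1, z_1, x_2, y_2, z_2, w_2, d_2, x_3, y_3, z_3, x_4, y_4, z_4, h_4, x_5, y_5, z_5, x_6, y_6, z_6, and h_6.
x_1 = 1.5; y_1 = 2.25; z_1 = 3.5; x_2 = 1.25; y_2 = 4; z_2 = 4.25; w_2 = 2.5; d_2 = 2.5; x_3 = 7.5; y_3 = 4.5; z_3 = 6.25; x_4 = 7.75; y_4 = 1.25; z_4 = 2.25; h_4 = 2.5; x_5 = 3.25; y_5 = 3.5; z_5 = 2.25; x_6 = 7.25; y_6 = 2.25; z_6 = 0.25; h_6 = 3.25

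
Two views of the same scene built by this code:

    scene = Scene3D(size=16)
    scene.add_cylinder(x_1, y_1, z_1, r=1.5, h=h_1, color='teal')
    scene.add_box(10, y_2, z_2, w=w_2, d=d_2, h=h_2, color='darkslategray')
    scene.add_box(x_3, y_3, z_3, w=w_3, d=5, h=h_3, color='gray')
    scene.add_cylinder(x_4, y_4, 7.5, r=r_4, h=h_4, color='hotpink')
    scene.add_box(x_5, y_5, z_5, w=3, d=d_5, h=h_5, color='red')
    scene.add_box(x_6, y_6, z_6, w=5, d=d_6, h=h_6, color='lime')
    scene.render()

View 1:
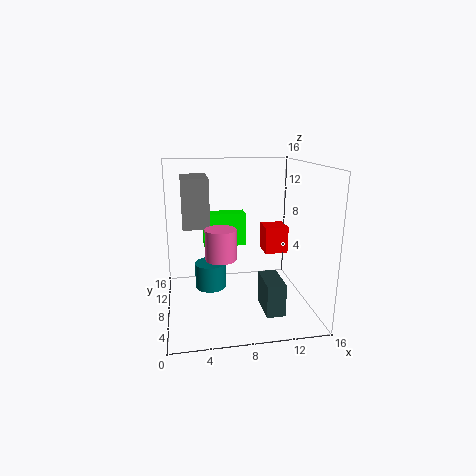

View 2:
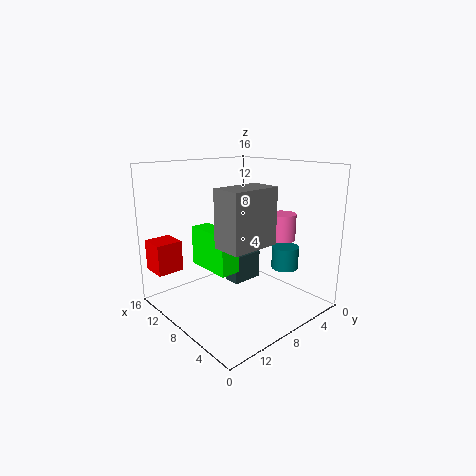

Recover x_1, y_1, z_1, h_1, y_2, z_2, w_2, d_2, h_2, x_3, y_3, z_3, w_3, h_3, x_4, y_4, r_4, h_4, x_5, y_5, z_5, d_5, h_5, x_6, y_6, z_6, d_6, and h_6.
x_1 = 4.5; y_1 = 4; z_1 = 4.5; h_1 = 2.5; y_2 = 2.5; z_2 = 1; w_2 = 2; d_2 = 4; h_2 = 3.5; x_3 = 2; y_3 = 8.5; z_3 = 9; w_3 = 3; h_3 = 5.5; x_4 = 5.5; y_4 = 3.5; r_4 = 1.5; h_4 = 3; x_5 = 12.5; y_5 = 12.5; z_5 = 4; d_5 = 3; h_5 = 3.5; x_6 = 4.5; y_6 = 11; z_6 = 6; d_6 = 2; h_6 = 4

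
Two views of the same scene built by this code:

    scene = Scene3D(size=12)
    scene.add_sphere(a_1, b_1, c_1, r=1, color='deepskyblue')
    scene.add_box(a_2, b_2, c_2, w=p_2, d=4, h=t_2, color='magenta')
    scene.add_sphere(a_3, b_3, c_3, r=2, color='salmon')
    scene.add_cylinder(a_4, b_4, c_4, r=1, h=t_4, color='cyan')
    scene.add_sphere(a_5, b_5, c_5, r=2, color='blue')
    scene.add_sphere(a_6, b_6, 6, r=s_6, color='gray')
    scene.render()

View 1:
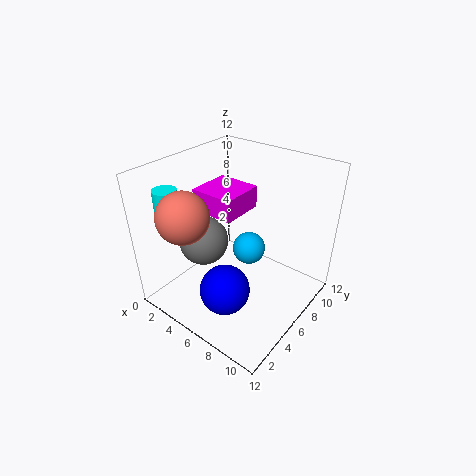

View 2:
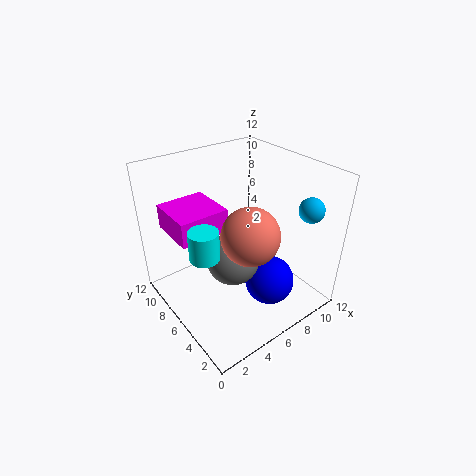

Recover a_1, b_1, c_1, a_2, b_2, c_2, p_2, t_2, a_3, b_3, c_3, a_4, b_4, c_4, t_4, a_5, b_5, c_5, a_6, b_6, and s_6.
a_1 = 10
b_1 = 2
c_1 = 9
a_2 = 1
b_2 = 6
c_2 = 7
p_2 = 4
t_2 = 2
a_3 = 4
b_3 = 2
c_3 = 9
a_4 = 1
b_4 = 3
c_4 = 8
t_4 = 2
a_5 = 7
b_5 = 3
c_5 = 3
a_6 = 4
b_6 = 4
s_6 = 2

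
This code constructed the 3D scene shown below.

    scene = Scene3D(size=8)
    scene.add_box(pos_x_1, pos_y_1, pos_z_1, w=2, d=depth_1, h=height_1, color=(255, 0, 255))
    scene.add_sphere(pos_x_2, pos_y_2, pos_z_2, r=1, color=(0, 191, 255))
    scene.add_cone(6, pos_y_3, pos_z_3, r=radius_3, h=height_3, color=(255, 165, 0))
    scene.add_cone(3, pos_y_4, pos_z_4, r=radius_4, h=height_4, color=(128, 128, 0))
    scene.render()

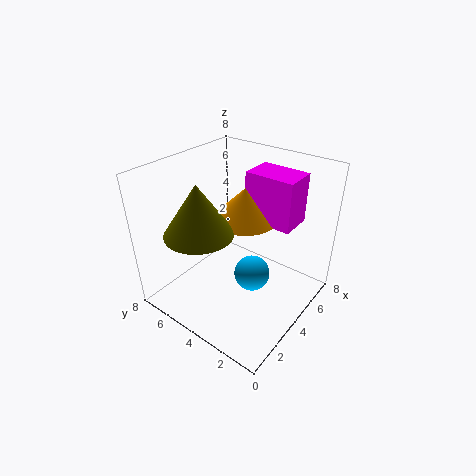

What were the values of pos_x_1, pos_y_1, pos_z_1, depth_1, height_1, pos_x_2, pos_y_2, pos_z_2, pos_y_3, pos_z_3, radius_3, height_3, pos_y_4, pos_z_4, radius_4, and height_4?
pos_x_1 = 6, pos_y_1 = 2, pos_z_1 = 4, depth_1 = 3, height_1 = 3, pos_x_2 = 4, pos_y_2 = 3, pos_z_2 = 2, pos_y_3 = 5, pos_z_3 = 4, radius_3 = 2, height_3 = 2, pos_y_4 = 6, pos_z_4 = 4, radius_4 = 2, height_4 = 3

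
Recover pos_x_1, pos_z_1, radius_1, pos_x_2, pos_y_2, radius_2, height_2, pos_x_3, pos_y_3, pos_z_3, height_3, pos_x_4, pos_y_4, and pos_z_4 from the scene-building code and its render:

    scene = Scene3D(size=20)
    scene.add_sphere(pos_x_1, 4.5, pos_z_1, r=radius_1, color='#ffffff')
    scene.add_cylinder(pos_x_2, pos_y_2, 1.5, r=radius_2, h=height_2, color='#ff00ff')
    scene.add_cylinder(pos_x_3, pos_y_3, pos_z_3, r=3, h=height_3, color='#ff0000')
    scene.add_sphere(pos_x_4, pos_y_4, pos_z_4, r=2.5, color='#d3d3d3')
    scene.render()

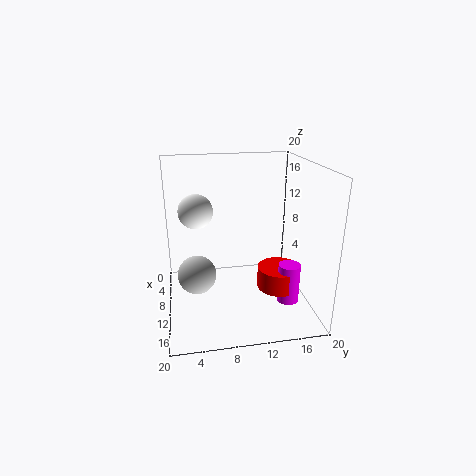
pos_x_1 = 6.5; pos_z_1 = 13; radius_1 = 2.5; pos_x_2 = 13.5; pos_y_2 = 16.5; radius_2 = 1.5; height_2 = 5.5; pos_x_3 = 12; pos_y_3 = 15.5; pos_z_3 = 3; height_3 = 3; pos_x_4 = 13; pos_y_4 = 4; pos_z_4 = 6.5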